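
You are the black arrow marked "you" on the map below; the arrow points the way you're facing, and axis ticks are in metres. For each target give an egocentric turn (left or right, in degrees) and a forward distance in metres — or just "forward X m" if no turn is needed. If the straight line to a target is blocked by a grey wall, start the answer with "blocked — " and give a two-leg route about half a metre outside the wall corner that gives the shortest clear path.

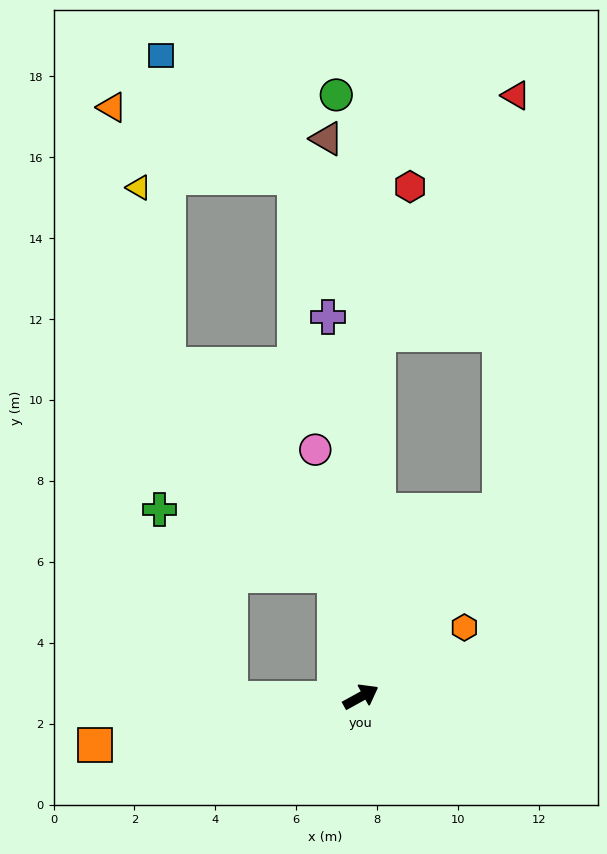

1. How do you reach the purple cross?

turn left 66°, forward 9.4 m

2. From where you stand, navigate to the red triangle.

blocked — turn left 58°, forward 8.9 m, then turn right 27°, forward 6.8 m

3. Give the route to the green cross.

blocked — turn left 73°, forward 3.1 m, then turn left 57°, forward 4.6 m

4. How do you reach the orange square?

turn left 161°, forward 6.7 m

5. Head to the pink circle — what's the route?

turn left 72°, forward 6.2 m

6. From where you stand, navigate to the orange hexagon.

turn left 5°, forward 3.1 m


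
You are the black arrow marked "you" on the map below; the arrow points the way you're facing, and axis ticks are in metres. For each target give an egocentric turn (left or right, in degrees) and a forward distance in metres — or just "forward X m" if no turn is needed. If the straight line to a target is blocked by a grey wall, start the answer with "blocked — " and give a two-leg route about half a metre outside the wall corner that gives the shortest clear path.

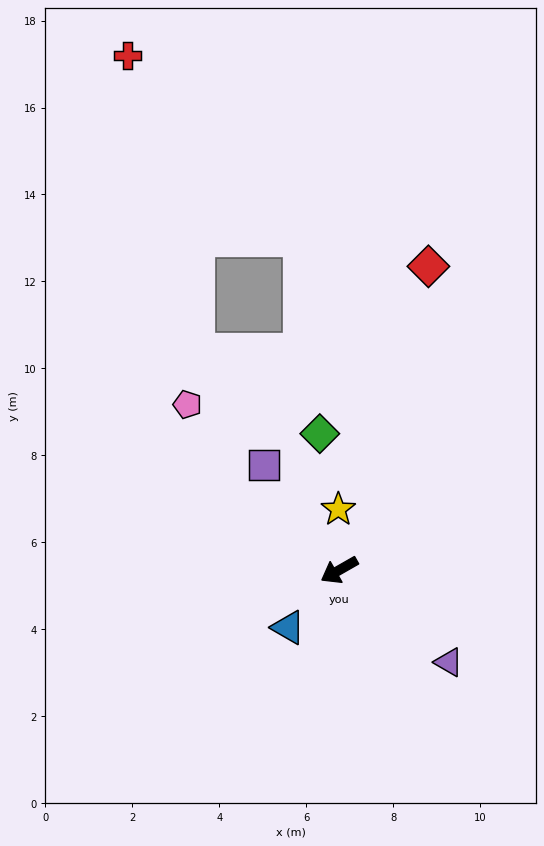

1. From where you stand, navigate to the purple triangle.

turn left 110°, forward 3.3 m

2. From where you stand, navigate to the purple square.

turn right 84°, forward 3.0 m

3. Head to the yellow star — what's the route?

turn right 119°, forward 1.4 m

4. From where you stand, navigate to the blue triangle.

turn left 19°, forward 1.8 m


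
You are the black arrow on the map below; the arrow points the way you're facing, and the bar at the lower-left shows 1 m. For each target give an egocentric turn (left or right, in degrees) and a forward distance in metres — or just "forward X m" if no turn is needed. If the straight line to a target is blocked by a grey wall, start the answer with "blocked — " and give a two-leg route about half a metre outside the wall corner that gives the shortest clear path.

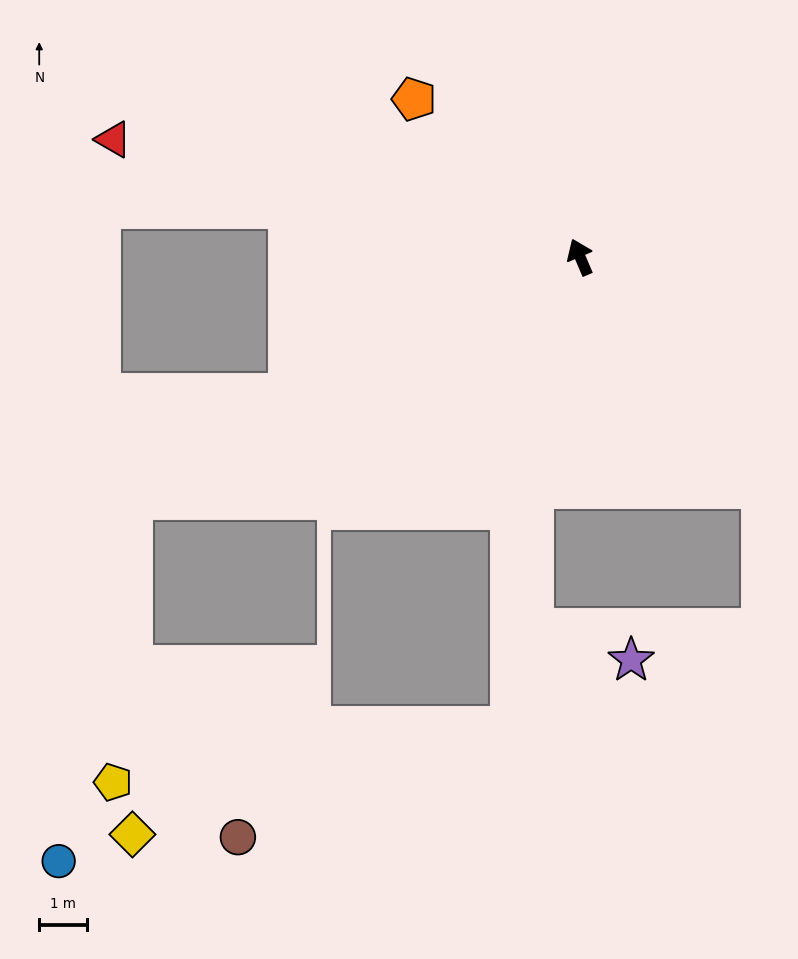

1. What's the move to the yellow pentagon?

blocked — turn left 95°, forward 10.8 m, then turn left 58°, forward 6.0 m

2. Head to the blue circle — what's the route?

blocked — turn left 95°, forward 10.8 m, then turn left 50°, forward 7.8 m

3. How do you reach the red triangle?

turn left 53°, forward 10.2 m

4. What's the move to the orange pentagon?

turn left 23°, forward 4.8 m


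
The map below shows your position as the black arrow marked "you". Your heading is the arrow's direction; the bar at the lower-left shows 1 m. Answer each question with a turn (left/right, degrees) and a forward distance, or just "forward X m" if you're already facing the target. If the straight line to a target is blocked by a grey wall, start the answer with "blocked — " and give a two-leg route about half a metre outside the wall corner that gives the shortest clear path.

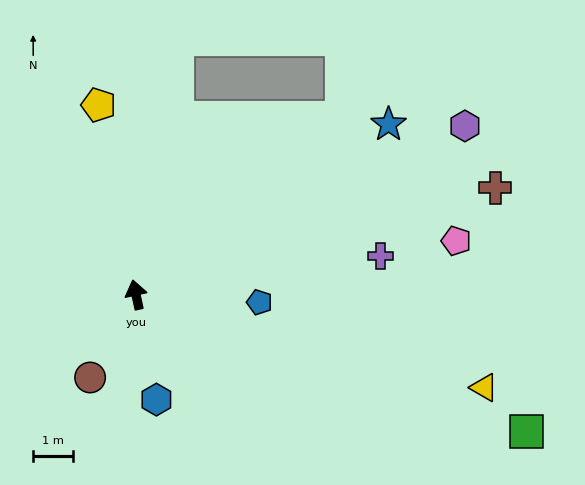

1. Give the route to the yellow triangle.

turn right 117°, forward 9.0 m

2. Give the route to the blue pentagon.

turn right 106°, forward 3.1 m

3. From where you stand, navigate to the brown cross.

turn right 86°, forward 9.3 m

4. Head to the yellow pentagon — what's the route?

forward 4.8 m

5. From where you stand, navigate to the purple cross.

turn right 93°, forward 6.2 m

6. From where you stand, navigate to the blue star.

turn right 68°, forward 7.6 m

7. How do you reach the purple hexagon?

turn right 75°, forward 9.2 m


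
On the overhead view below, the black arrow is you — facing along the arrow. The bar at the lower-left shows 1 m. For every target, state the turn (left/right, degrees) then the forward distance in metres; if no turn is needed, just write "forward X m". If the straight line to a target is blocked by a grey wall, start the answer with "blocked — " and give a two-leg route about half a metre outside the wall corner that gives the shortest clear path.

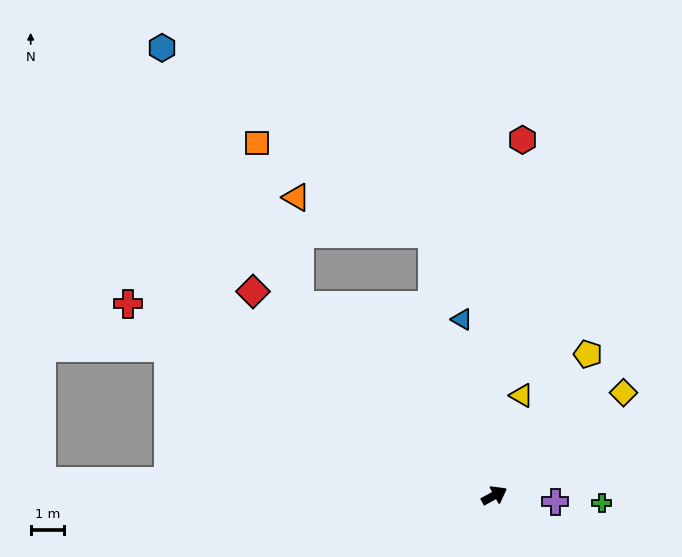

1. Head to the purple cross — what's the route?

turn right 35°, forward 1.8 m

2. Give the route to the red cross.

turn left 124°, forward 12.3 m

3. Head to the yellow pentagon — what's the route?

turn left 28°, forward 5.0 m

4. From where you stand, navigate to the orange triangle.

blocked — turn left 107°, forward 8.1 m, then turn right 44°, forward 3.2 m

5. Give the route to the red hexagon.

turn left 57°, forward 10.6 m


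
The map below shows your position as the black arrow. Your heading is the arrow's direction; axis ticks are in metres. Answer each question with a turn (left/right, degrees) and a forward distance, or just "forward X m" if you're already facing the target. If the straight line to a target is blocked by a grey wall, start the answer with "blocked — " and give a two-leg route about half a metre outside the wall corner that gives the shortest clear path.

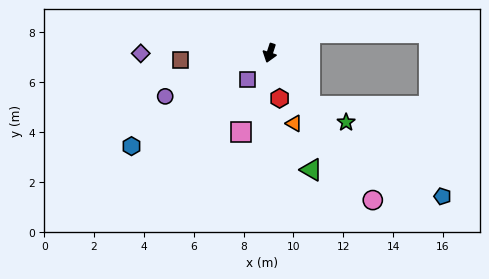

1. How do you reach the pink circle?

turn left 53°, forward 7.2 m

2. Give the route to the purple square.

turn right 21°, forward 1.4 m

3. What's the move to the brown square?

turn right 68°, forward 3.6 m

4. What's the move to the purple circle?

turn right 50°, forward 4.5 m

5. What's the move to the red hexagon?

turn left 30°, forward 1.9 m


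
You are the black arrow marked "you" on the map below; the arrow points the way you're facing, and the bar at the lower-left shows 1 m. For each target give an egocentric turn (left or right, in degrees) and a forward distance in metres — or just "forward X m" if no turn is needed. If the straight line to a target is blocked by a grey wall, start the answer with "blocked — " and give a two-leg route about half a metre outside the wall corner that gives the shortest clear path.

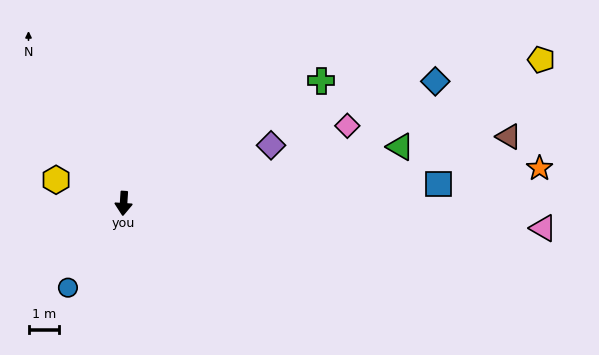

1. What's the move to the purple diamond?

turn left 115°, forward 5.2 m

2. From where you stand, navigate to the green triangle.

turn left 105°, forward 9.2 m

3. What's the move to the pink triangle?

turn left 90°, forward 13.7 m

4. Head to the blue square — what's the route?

turn left 97°, forward 10.3 m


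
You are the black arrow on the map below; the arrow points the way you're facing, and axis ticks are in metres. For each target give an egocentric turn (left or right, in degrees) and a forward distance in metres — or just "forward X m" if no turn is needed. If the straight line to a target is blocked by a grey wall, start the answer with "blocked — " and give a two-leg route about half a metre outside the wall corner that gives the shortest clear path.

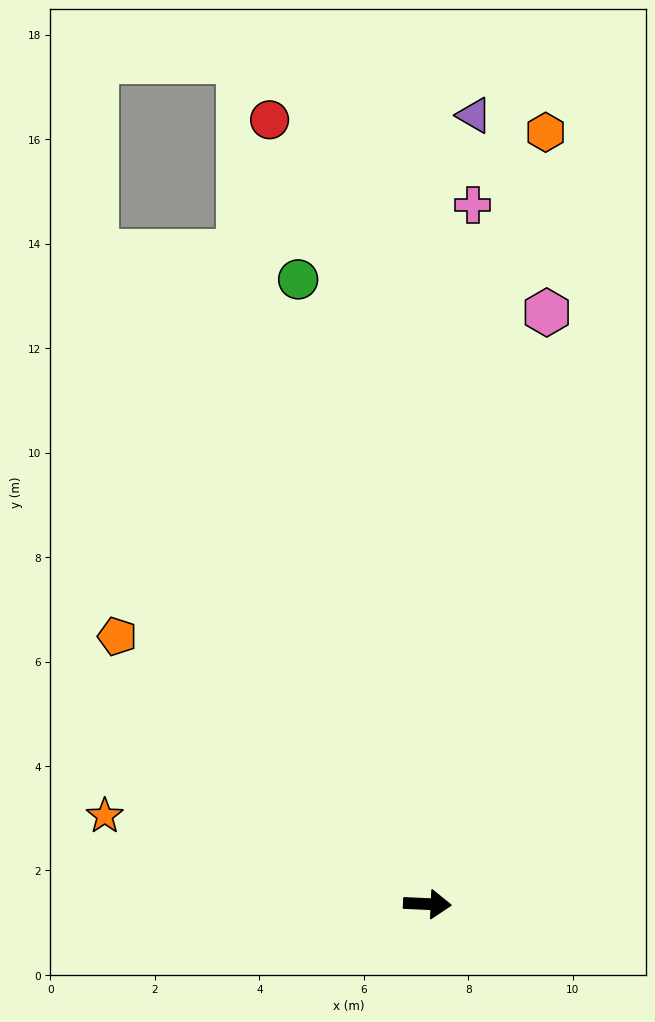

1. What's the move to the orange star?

turn left 167°, forward 6.4 m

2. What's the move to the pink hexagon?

turn left 81°, forward 11.6 m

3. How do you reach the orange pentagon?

turn left 142°, forward 7.8 m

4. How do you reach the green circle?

turn left 104°, forward 12.2 m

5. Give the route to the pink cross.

turn left 89°, forward 13.4 m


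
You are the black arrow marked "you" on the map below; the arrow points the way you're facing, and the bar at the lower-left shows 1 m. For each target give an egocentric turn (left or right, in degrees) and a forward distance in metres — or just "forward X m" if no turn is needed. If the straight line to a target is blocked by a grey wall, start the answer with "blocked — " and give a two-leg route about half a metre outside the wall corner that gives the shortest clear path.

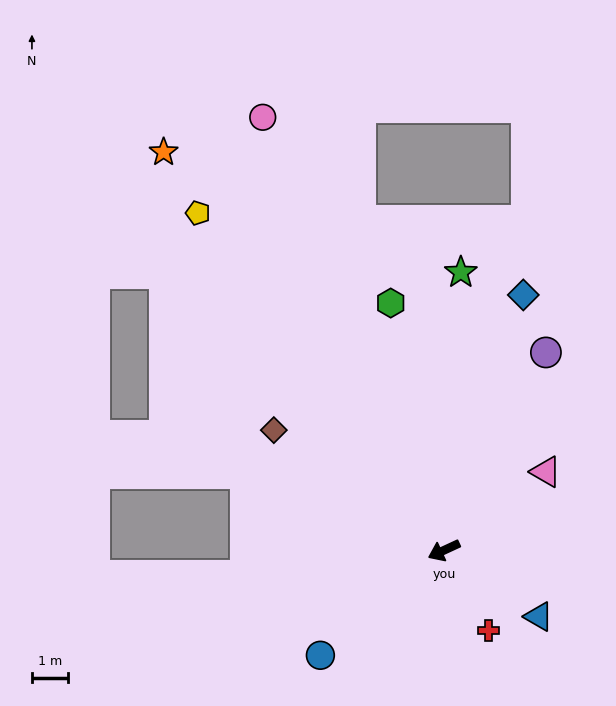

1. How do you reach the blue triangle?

turn left 120°, forward 3.2 m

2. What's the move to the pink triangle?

turn right 167°, forward 3.5 m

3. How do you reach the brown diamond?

turn right 60°, forward 5.7 m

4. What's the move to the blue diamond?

turn right 132°, forward 7.3 m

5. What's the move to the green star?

turn right 118°, forward 7.6 m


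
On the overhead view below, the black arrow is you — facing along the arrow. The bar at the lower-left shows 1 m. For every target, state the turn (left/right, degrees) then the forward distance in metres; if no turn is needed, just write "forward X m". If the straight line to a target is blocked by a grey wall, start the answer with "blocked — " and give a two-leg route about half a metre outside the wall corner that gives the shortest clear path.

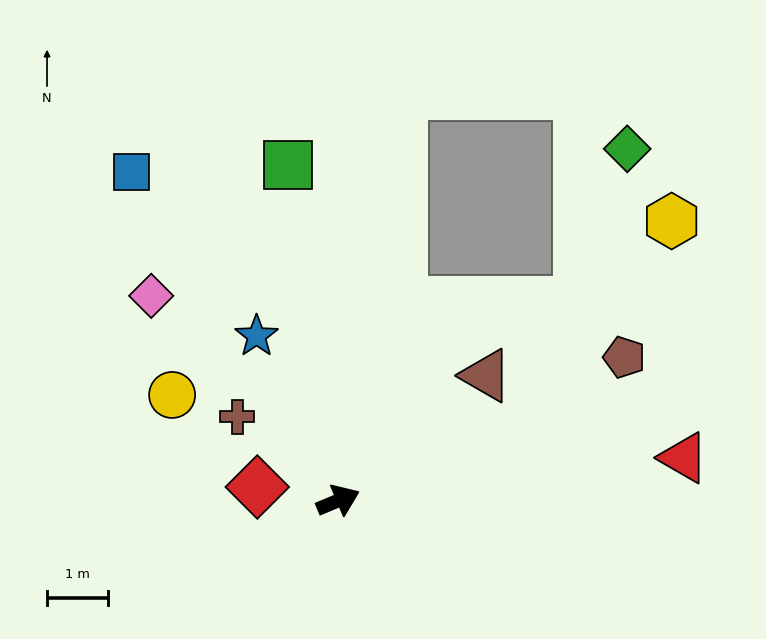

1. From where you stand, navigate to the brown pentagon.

turn left 4°, forward 5.2 m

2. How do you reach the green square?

turn left 76°, forward 5.5 m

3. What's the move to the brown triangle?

turn left 17°, forward 3.2 m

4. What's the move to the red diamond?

turn left 148°, forward 1.3 m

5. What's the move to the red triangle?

turn right 16°, forward 5.7 m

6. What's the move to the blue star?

turn left 94°, forward 3.0 m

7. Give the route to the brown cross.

turn left 117°, forward 2.1 m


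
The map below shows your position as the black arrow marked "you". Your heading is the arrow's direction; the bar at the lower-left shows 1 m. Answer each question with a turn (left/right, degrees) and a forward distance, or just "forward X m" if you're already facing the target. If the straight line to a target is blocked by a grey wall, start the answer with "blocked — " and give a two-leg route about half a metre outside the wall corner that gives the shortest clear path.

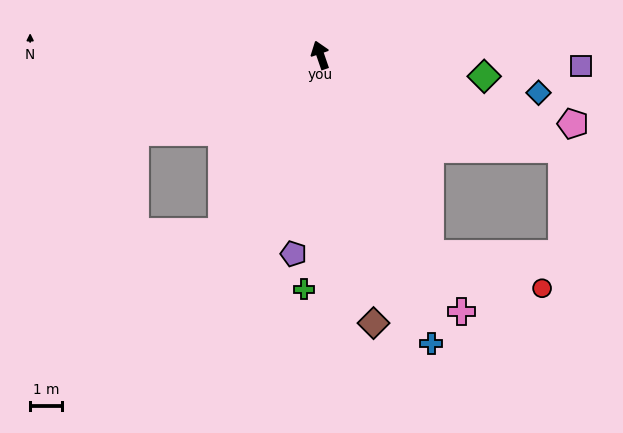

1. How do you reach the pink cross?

turn right 170°, forward 9.1 m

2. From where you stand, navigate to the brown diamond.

turn left 172°, forward 8.5 m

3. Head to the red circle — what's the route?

blocked — turn right 170°, forward 7.1 m, then turn left 43°, forward 3.6 m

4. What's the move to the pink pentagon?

turn right 124°, forward 8.2 m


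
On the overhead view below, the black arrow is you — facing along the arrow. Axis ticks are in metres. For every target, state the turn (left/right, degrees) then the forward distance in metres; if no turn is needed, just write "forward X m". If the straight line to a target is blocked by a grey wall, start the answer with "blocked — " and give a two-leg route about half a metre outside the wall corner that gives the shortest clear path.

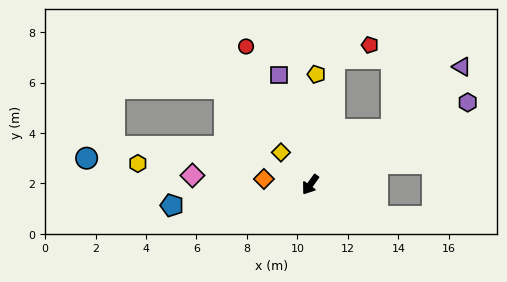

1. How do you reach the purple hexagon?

turn left 153°, forward 7.0 m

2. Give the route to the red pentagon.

blocked — turn right 156°, forward 5.1 m, then turn right 57°, forward 1.5 m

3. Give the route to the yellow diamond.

turn right 102°, forward 1.7 m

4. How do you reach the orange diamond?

turn right 61°, forward 1.9 m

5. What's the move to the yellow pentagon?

turn right 148°, forward 4.4 m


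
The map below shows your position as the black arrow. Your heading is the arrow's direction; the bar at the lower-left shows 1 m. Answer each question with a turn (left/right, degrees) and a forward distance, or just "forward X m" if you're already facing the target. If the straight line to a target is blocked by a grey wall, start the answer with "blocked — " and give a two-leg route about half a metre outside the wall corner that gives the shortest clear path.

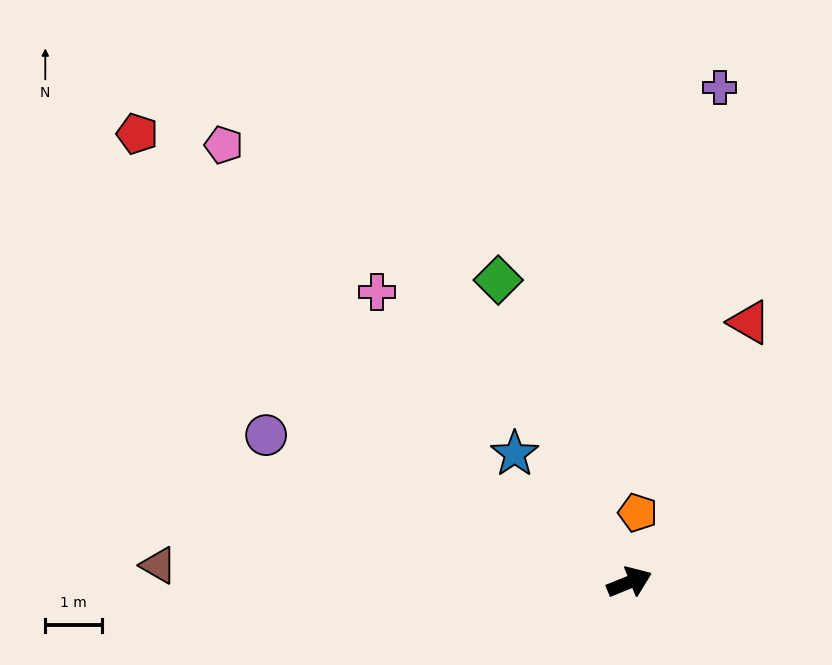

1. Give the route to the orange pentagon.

turn left 61°, forward 1.2 m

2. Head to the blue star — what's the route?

turn left 110°, forward 3.0 m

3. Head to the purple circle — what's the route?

turn left 136°, forward 6.9 m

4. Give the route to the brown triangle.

turn left 156°, forward 8.3 m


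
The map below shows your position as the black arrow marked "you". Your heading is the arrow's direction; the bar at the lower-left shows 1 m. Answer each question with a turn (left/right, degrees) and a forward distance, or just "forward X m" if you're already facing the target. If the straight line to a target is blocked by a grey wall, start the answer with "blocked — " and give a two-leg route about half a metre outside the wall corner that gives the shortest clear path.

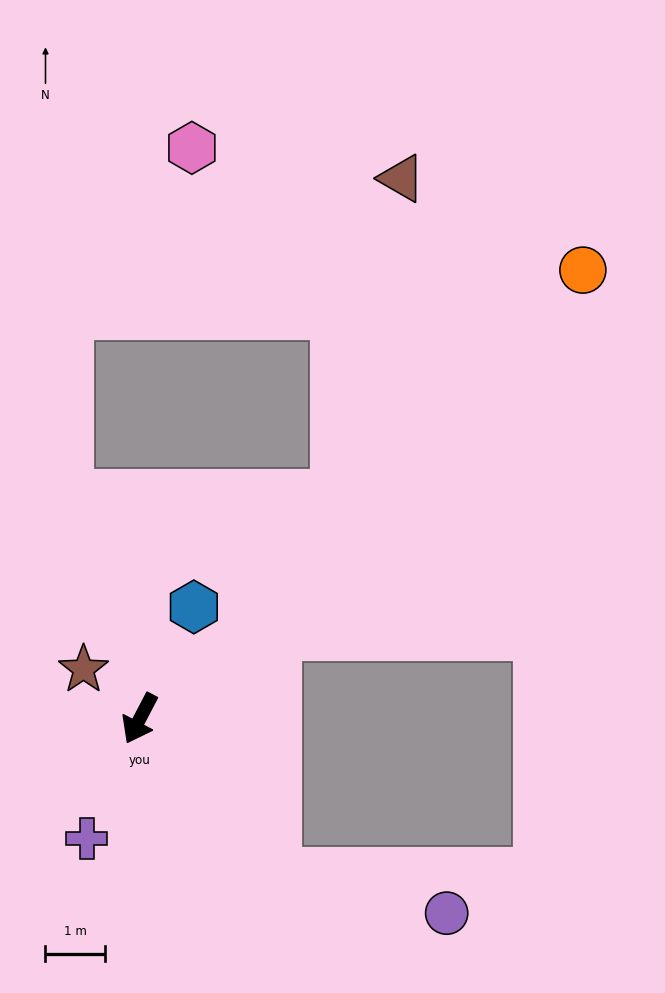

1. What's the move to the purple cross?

turn left 4°, forward 2.2 m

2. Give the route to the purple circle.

blocked — turn left 69°, forward 3.4 m, then turn left 35°, forward 2.9 m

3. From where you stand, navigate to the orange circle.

turn left 163°, forward 10.5 m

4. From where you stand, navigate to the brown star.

turn right 104°, forward 1.2 m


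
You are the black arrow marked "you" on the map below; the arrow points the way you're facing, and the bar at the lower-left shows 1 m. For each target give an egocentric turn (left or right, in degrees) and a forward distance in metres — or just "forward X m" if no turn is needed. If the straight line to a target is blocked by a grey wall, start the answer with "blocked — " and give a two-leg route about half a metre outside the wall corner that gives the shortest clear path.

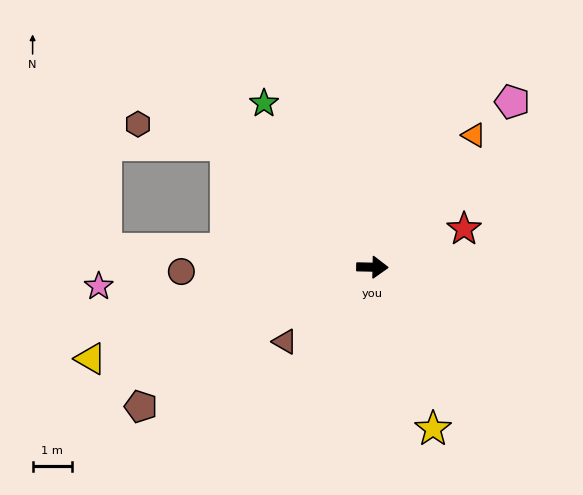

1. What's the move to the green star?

turn left 125°, forward 5.0 m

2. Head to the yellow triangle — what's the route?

turn right 161°, forward 7.6 m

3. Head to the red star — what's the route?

turn left 24°, forward 2.5 m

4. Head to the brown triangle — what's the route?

turn right 138°, forward 2.9 m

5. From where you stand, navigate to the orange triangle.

turn left 54°, forward 4.2 m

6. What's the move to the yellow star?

turn right 68°, forward 4.4 m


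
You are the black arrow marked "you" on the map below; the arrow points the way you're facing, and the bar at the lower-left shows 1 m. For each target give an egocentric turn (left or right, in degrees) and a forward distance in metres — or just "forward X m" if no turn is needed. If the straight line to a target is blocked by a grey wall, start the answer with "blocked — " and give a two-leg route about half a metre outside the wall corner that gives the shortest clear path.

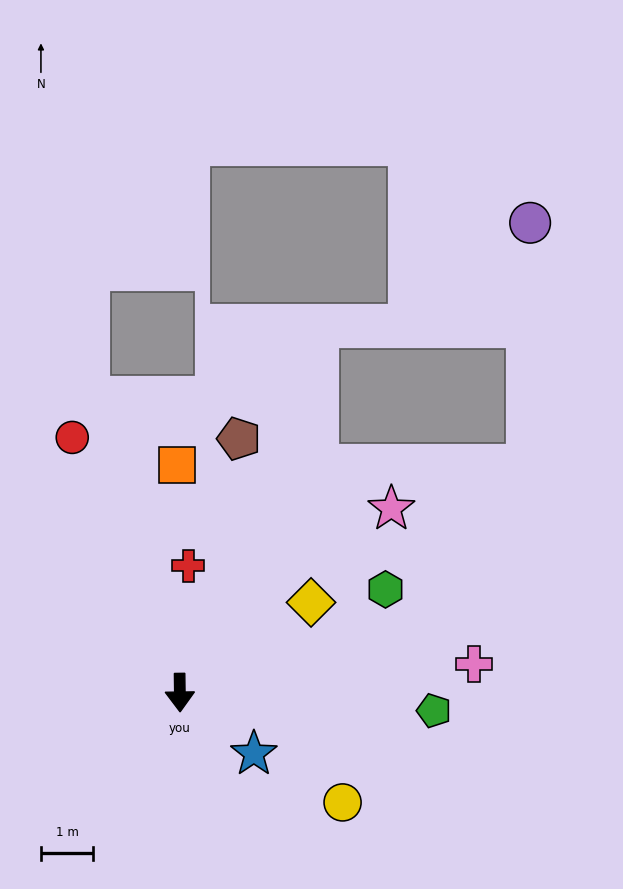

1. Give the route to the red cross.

turn left 176°, forward 2.4 m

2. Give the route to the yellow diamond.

turn left 124°, forward 3.0 m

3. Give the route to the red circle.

turn right 158°, forward 5.3 m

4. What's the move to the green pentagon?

turn left 85°, forward 4.9 m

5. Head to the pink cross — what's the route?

turn left 95°, forward 5.7 m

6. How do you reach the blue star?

turn left 50°, forward 1.8 m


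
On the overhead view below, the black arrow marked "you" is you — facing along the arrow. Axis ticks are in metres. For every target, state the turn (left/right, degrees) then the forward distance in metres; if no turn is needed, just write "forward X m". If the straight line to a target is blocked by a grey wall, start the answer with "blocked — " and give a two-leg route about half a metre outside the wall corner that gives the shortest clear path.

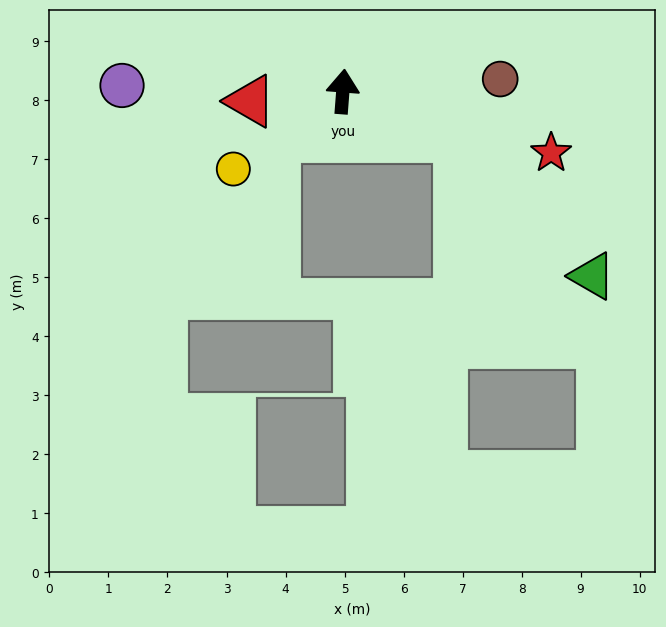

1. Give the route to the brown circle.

turn right 81°, forward 2.7 m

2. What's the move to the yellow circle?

turn left 130°, forward 2.3 m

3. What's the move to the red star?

turn right 102°, forward 3.7 m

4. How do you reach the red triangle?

turn left 100°, forward 1.6 m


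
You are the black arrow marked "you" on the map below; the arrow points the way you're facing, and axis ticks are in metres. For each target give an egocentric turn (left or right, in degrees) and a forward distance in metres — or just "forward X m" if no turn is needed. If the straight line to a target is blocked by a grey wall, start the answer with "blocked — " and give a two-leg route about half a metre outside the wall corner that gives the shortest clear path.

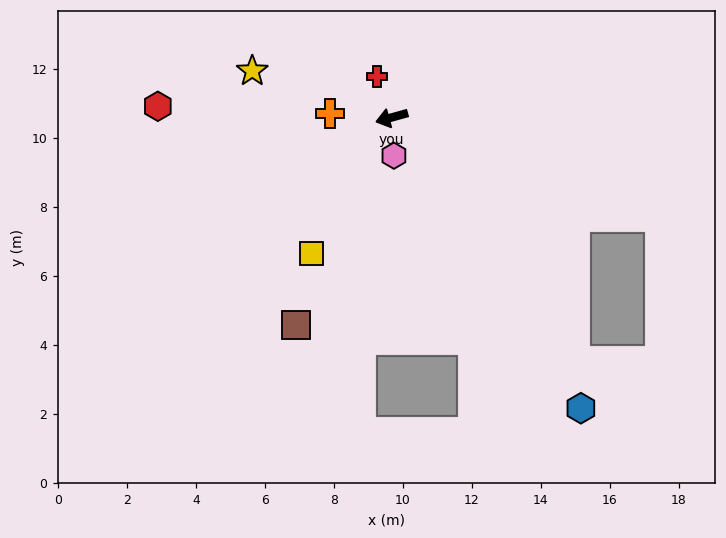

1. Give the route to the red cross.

turn right 86°, forward 1.2 m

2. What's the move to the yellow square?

turn left 44°, forward 4.6 m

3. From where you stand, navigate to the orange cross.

turn right 19°, forward 1.8 m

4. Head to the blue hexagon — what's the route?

turn left 108°, forward 10.1 m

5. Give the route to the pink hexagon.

turn left 78°, forward 1.1 m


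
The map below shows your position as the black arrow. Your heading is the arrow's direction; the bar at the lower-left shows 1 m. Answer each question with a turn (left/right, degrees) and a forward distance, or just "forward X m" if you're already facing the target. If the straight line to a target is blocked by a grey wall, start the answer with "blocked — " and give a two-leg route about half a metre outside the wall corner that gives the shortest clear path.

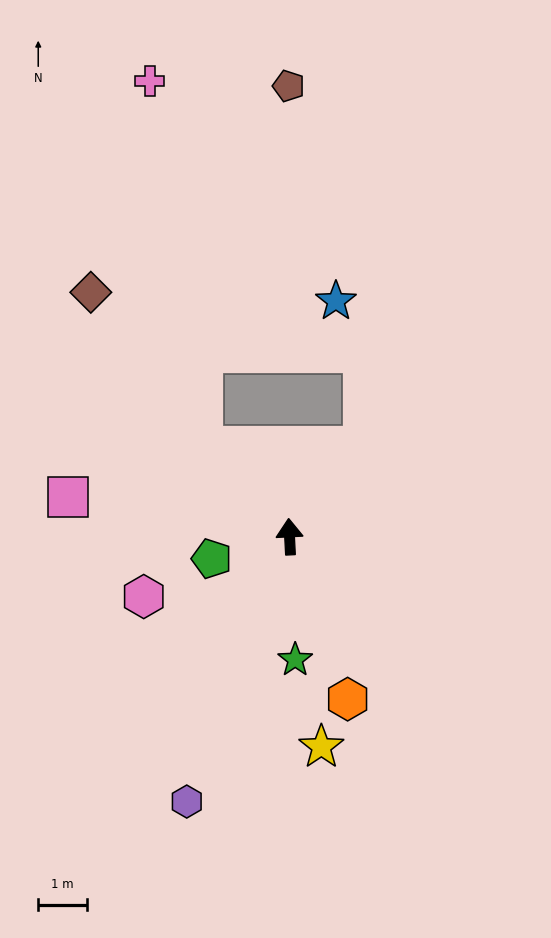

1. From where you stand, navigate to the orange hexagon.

turn right 163°, forward 3.6 m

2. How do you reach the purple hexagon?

turn left 156°, forward 5.9 m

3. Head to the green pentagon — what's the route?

turn left 103°, forward 1.7 m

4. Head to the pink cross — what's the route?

blocked — turn left 41°, forward 2.6 m, then turn right 36°, forward 7.7 m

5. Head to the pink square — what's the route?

turn left 77°, forward 4.7 m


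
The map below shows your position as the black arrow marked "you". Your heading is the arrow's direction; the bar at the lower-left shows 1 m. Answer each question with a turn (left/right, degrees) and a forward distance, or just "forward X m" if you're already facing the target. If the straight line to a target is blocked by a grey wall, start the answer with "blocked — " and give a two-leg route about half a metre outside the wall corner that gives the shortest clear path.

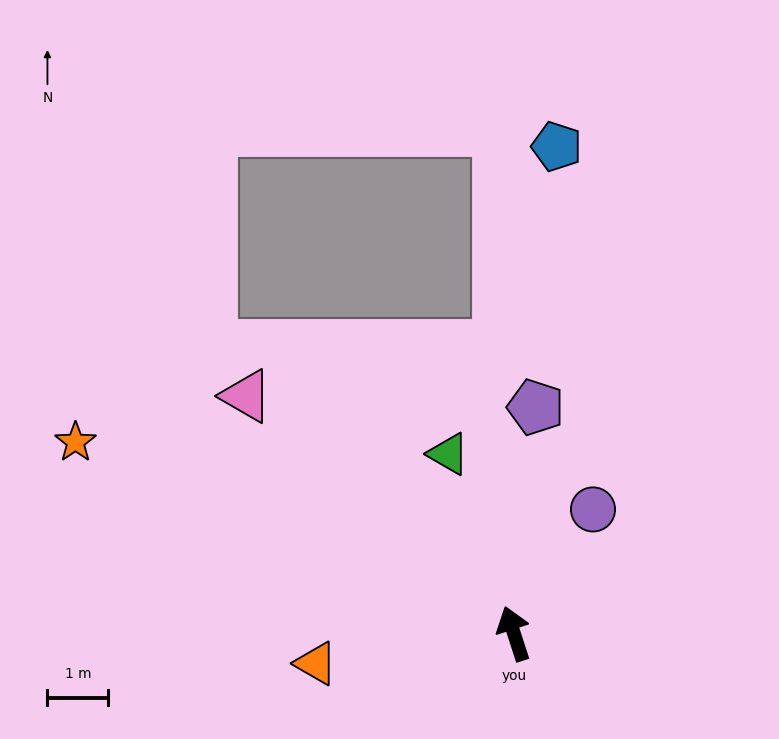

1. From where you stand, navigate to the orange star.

turn left 48°, forward 7.9 m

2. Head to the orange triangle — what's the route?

turn left 81°, forward 3.3 m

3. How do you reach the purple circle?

turn right 50°, forward 2.4 m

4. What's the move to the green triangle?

turn left 2°, forward 3.1 m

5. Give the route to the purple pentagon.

turn right 23°, forward 3.7 m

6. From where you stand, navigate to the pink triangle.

turn left 30°, forward 5.9 m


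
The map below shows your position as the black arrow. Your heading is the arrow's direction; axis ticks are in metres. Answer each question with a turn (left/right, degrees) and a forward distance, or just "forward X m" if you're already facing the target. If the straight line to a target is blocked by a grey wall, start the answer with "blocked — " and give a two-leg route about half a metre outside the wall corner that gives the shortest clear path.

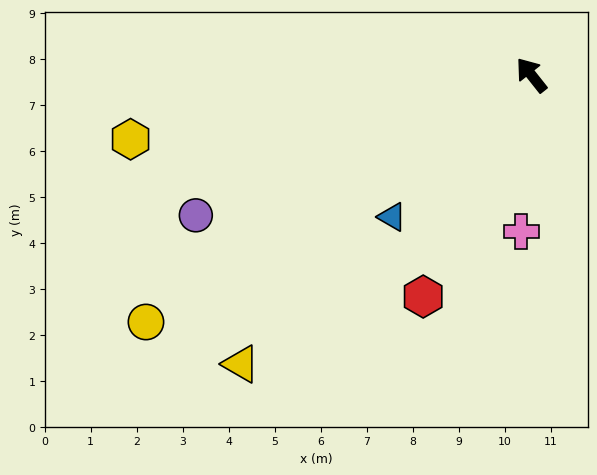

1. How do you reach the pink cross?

turn left 138°, forward 3.4 m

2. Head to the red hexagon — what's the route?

turn left 116°, forward 5.4 m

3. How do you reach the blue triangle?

turn left 97°, forward 4.3 m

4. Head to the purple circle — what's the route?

turn left 74°, forward 7.9 m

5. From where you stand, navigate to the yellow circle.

turn left 84°, forward 9.9 m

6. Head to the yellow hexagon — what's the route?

turn left 61°, forward 8.8 m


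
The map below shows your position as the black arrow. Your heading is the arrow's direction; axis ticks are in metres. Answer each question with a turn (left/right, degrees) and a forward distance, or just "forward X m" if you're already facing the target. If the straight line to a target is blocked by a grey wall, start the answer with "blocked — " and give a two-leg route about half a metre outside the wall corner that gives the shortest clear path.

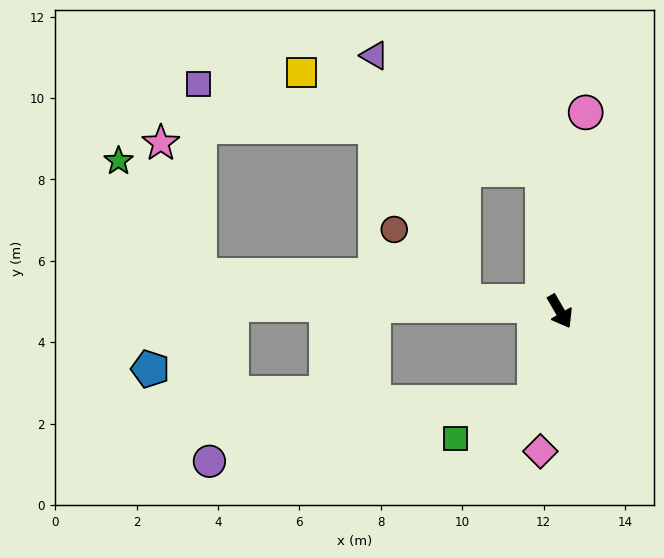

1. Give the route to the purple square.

blocked — turn left 157°, forward 3.5 m, then turn left 69°, forward 8.7 m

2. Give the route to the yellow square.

blocked — turn left 157°, forward 3.5 m, then turn left 61°, forward 6.4 m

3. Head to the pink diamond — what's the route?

turn right 38°, forward 3.5 m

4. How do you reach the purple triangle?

blocked — turn left 157°, forward 3.5 m, then turn left 48°, forward 5.0 m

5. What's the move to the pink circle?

turn left 142°, forward 4.9 m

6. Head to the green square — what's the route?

blocked — turn right 46°, forward 2.3 m, then turn right 50°, forward 2.1 m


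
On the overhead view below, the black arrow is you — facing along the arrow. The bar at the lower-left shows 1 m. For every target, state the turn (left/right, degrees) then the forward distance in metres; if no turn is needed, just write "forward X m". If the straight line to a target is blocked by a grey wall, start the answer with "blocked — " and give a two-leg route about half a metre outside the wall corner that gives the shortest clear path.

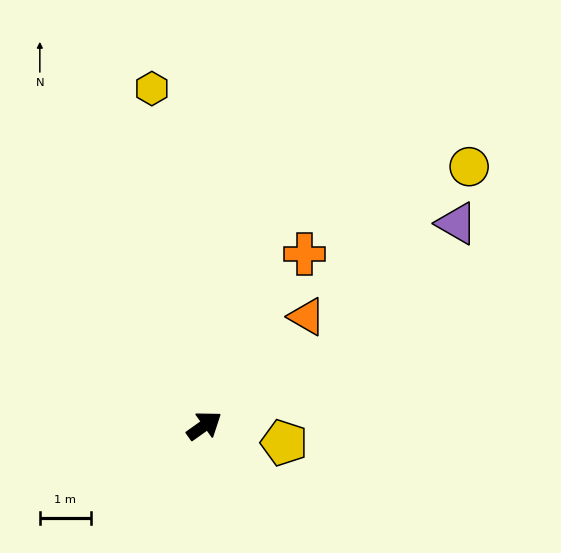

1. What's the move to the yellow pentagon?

turn right 48°, forward 1.6 m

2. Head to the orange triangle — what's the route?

turn left 11°, forward 2.9 m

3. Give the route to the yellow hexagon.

turn left 63°, forward 6.7 m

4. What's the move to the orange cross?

turn left 24°, forward 3.9 m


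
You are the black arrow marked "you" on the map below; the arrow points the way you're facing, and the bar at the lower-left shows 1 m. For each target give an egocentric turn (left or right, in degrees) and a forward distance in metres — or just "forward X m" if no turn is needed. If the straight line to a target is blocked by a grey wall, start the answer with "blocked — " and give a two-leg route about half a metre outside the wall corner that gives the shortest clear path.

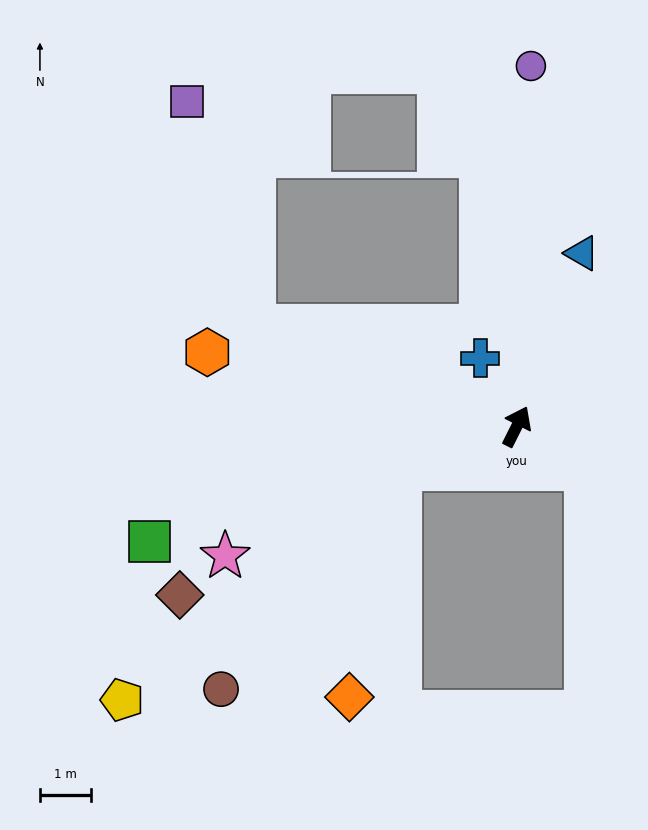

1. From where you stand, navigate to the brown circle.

blocked — turn left 137°, forward 2.5 m, then turn left 30°, forward 5.6 m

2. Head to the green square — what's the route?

turn left 134°, forward 7.6 m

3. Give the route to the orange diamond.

blocked — turn left 137°, forward 2.5 m, then turn left 57°, forward 4.6 m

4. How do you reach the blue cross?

turn left 55°, forward 1.5 m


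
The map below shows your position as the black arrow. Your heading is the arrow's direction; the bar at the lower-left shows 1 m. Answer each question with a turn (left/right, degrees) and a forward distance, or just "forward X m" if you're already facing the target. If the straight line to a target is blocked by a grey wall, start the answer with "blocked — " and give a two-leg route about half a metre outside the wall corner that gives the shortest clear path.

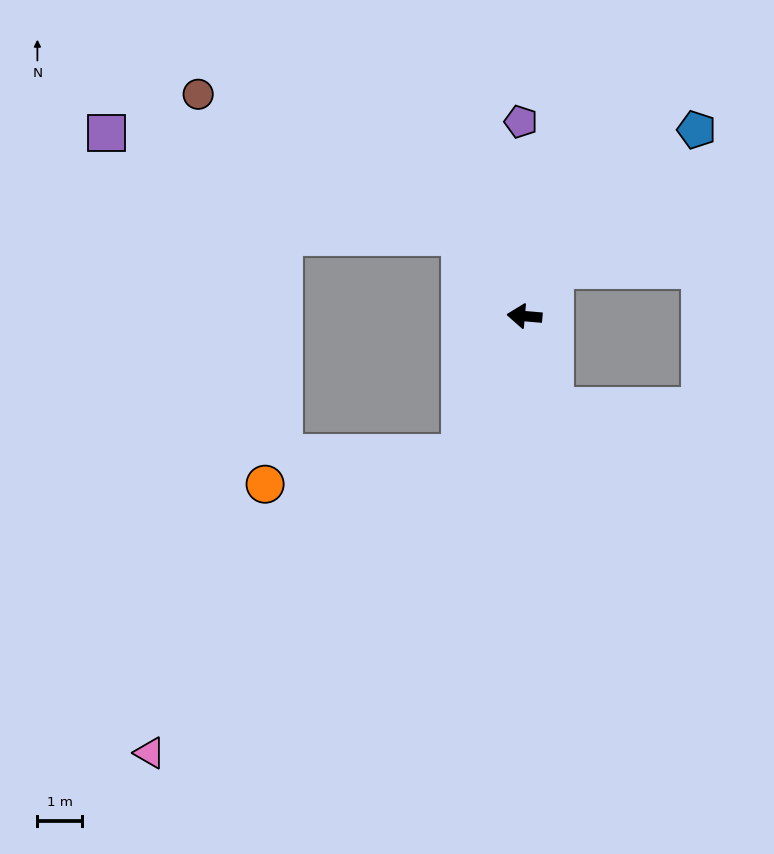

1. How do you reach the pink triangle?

blocked — turn left 70°, forward 3.4 m, then turn right 21°, forward 9.7 m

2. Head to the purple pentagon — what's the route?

turn right 84°, forward 4.4 m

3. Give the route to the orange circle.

blocked — turn left 70°, forward 3.4 m, then turn right 56°, forward 4.4 m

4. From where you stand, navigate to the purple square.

blocked — turn right 46°, forward 2.3 m, then turn left 35°, forward 8.3 m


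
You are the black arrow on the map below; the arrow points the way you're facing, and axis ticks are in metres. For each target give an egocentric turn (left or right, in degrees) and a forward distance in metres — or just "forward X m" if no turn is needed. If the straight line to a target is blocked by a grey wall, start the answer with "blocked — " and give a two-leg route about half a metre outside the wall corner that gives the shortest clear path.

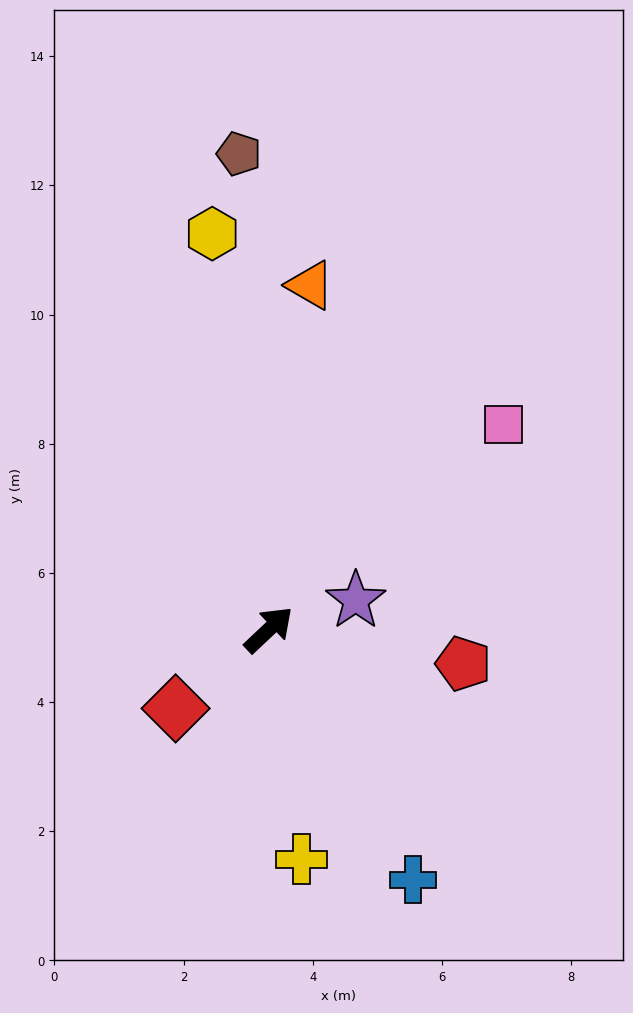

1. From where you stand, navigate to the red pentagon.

turn right 53°, forward 3.1 m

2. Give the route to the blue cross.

turn right 103°, forward 4.5 m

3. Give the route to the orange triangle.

turn left 40°, forward 5.4 m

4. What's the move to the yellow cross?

turn right 125°, forward 3.6 m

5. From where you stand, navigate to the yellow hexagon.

turn left 55°, forward 6.2 m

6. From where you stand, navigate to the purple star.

turn right 25°, forward 1.4 m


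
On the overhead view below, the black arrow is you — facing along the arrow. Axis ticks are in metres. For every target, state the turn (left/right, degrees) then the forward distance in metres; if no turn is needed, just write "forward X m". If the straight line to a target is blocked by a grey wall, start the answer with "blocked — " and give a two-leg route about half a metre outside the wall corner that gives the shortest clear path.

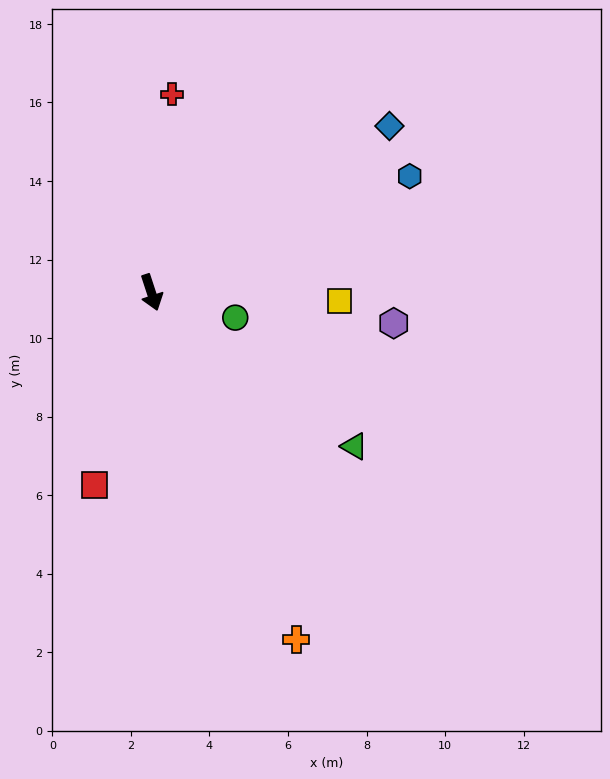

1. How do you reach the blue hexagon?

turn left 96°, forward 7.2 m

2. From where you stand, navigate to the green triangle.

turn left 35°, forward 6.5 m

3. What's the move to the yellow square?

turn left 69°, forward 4.8 m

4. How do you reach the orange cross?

turn left 5°, forward 9.6 m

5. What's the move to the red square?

turn right 35°, forward 5.1 m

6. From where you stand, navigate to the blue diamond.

turn left 107°, forward 7.4 m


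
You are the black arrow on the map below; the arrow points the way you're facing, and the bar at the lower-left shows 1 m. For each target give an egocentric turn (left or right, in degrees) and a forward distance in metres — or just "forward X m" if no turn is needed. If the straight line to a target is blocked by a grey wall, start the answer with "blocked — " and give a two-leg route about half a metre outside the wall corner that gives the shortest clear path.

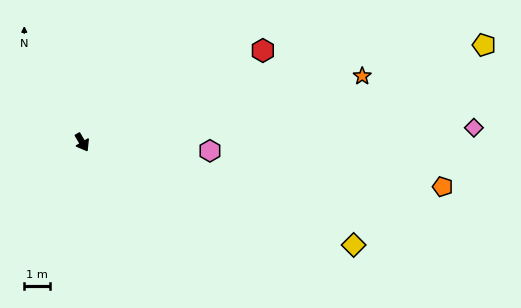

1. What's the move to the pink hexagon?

turn left 56°, forward 5.1 m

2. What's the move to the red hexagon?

turn left 86°, forward 8.0 m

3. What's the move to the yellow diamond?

turn left 39°, forward 11.5 m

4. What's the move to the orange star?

turn left 73°, forward 11.4 m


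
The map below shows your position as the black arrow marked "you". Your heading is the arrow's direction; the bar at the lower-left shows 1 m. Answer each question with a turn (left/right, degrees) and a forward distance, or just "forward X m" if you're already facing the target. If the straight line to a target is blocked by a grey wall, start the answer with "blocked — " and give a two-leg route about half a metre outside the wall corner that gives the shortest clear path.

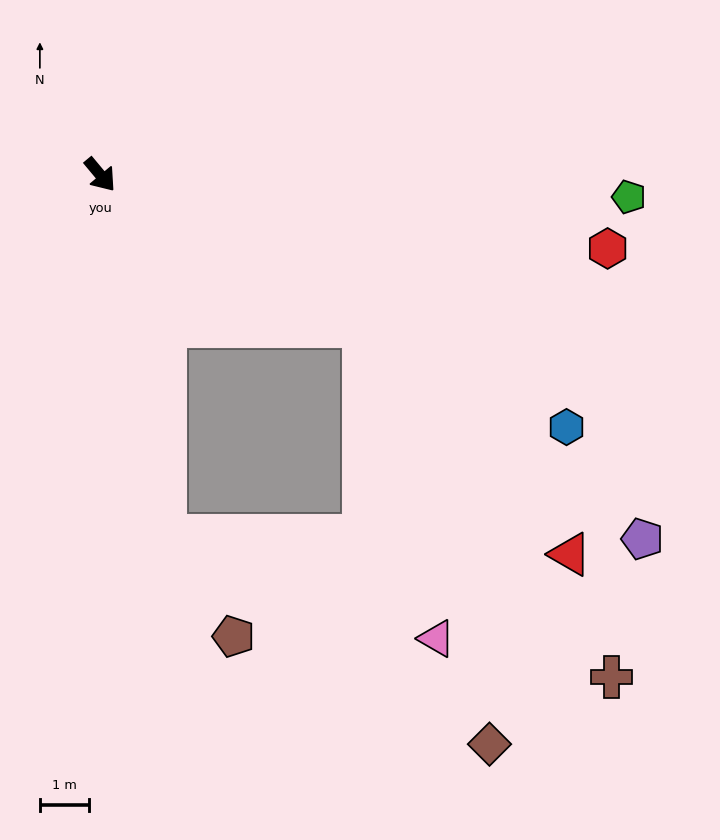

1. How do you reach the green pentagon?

turn left 48°, forward 10.8 m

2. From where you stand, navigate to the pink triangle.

blocked — turn left 20°, forward 6.2 m, then turn right 47°, forward 6.5 m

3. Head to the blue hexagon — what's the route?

turn left 22°, forward 10.8 m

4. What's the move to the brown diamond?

blocked — turn right 29°, forward 7.4 m, then turn left 46°, forward 7.8 m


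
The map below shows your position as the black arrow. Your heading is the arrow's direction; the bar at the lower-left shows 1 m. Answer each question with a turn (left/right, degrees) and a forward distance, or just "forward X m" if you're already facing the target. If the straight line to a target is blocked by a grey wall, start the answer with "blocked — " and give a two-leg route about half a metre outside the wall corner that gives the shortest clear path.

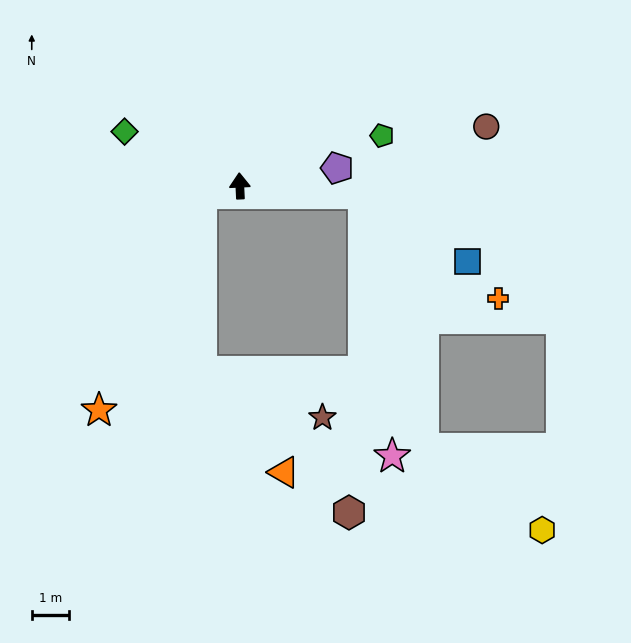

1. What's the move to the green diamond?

turn left 62°, forward 3.5 m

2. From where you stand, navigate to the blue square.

blocked — turn right 96°, forward 3.4 m, then turn right 30°, forward 3.4 m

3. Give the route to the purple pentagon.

turn right 82°, forward 2.7 m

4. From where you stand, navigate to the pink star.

blocked — turn right 96°, forward 3.4 m, then turn right 80°, forward 7.2 m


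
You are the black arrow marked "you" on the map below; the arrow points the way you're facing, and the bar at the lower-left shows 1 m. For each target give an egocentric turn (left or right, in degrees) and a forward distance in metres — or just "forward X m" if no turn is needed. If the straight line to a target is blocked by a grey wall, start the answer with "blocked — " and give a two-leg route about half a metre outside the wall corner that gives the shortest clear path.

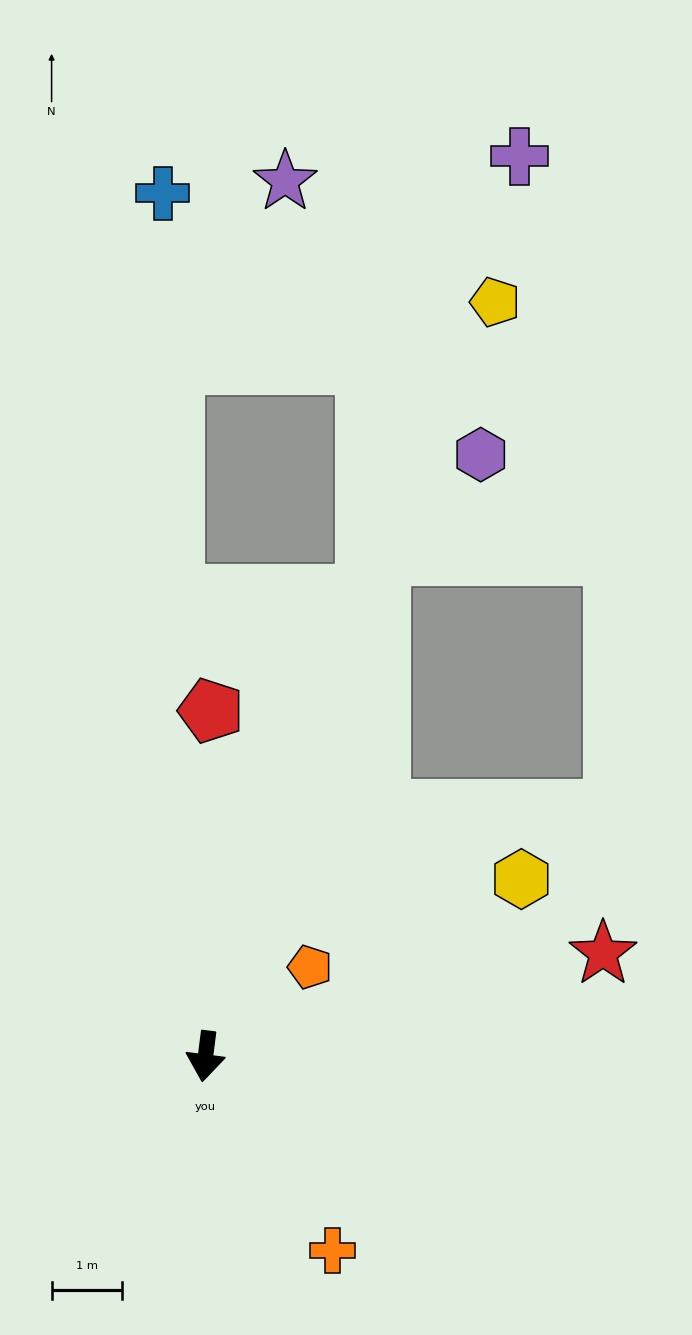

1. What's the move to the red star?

turn left 112°, forward 5.8 m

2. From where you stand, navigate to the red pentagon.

turn right 174°, forward 4.9 m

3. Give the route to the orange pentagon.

turn left 138°, forward 1.9 m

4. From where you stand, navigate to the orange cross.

turn left 40°, forward 3.3 m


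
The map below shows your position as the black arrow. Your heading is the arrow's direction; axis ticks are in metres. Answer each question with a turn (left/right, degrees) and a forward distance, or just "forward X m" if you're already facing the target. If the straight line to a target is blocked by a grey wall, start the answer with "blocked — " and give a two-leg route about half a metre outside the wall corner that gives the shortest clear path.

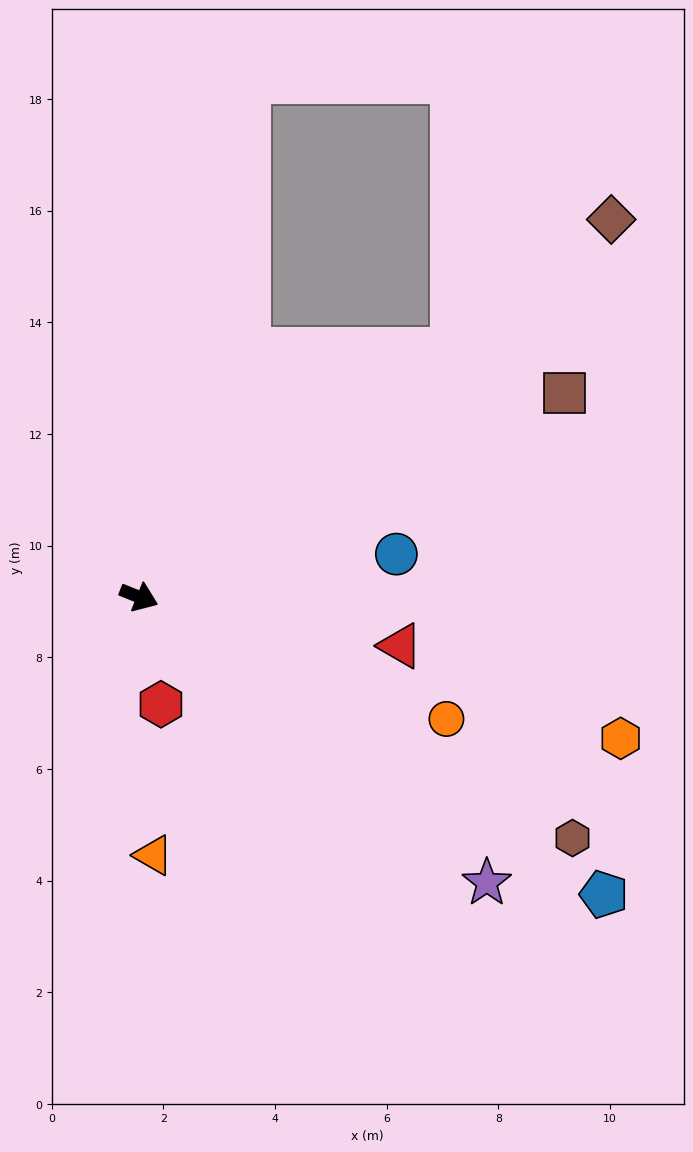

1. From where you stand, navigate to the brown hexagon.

turn right 7°, forward 8.9 m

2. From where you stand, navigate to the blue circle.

turn left 31°, forward 4.7 m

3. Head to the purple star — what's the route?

turn right 17°, forward 8.1 m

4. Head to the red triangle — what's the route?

turn left 11°, forward 4.8 m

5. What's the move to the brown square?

turn left 48°, forward 8.5 m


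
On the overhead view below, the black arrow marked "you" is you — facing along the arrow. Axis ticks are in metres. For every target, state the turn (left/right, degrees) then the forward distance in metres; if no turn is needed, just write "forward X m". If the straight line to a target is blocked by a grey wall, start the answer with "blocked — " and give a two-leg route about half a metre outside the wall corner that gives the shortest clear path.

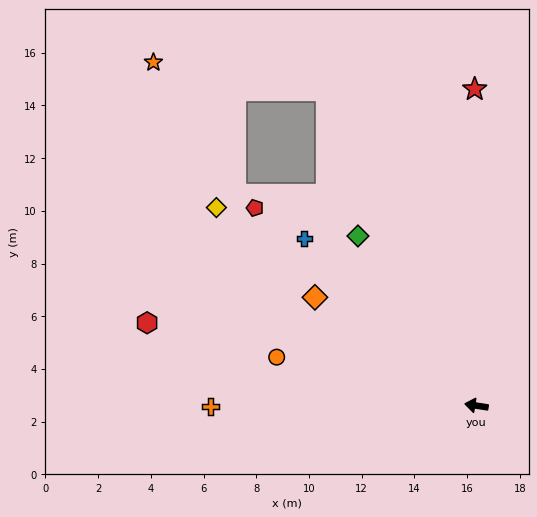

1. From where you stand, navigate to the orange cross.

turn left 9°, forward 10.1 m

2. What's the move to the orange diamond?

turn right 25°, forward 7.4 m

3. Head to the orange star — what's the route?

blocked — turn right 56°, forward 13.2 m, then turn left 56°, forward 6.7 m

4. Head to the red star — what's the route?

turn right 81°, forward 12.0 m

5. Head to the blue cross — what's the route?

turn right 35°, forward 9.1 m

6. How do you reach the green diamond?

turn right 46°, forward 7.9 m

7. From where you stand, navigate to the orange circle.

turn right 5°, forward 7.8 m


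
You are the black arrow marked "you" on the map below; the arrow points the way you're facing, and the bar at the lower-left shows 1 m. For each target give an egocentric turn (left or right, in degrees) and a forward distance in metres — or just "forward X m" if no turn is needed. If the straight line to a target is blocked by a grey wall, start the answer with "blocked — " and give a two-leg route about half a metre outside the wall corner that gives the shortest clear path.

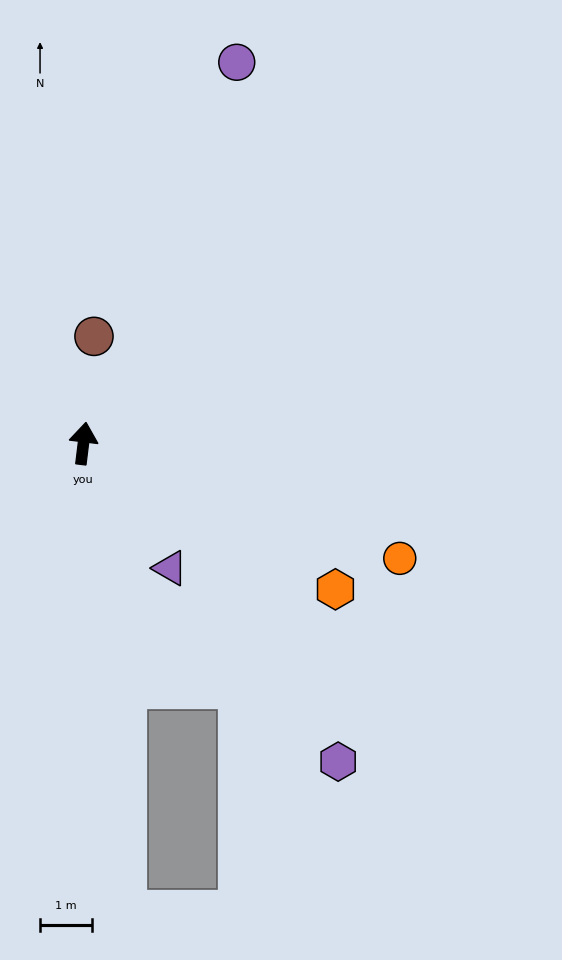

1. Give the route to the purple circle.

turn right 15°, forward 8.0 m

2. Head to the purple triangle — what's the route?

turn right 138°, forward 2.9 m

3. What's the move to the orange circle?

turn right 103°, forward 6.5 m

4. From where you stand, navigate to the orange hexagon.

turn right 113°, forward 5.6 m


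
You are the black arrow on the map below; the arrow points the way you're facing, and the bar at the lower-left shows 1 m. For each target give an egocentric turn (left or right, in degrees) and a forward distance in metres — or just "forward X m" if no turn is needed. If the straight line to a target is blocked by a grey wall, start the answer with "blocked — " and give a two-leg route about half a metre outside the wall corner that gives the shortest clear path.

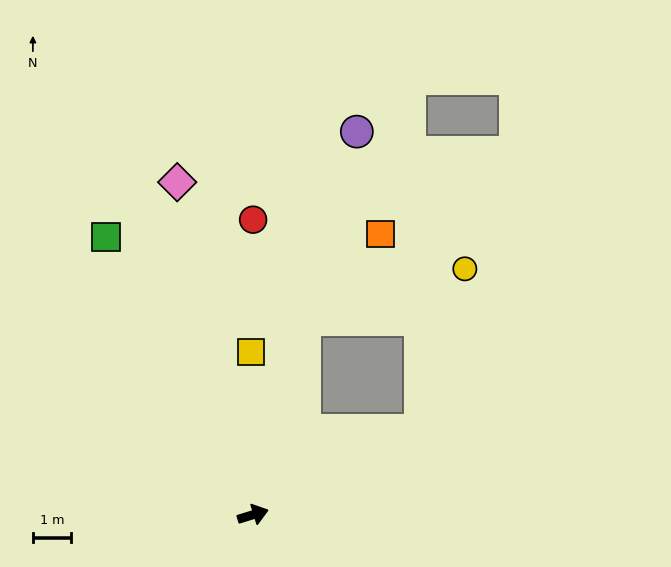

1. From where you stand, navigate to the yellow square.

turn left 74°, forward 4.3 m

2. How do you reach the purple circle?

turn left 58°, forward 10.5 m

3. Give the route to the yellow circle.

blocked — turn left 10°, forward 4.9 m, then turn left 47°, forward 4.4 m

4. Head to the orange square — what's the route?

blocked — turn left 58°, forward 5.3 m, then turn right 26°, forward 3.0 m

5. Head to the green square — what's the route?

turn left 101°, forward 8.3 m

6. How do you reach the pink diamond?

turn left 86°, forward 9.0 m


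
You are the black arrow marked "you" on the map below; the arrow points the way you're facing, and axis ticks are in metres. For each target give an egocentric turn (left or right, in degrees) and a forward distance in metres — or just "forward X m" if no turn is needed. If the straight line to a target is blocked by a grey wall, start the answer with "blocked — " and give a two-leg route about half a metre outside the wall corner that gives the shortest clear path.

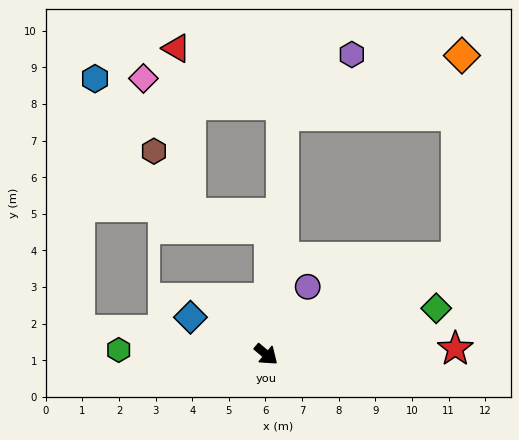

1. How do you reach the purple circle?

turn left 99°, forward 2.2 m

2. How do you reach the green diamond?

turn left 55°, forward 4.8 m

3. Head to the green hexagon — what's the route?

turn right 142°, forward 4.0 m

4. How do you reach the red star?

turn left 42°, forward 5.2 m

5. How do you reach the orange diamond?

blocked — turn left 67°, forward 5.8 m, then turn left 62°, forward 5.5 m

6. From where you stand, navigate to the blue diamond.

turn right 166°, forward 2.3 m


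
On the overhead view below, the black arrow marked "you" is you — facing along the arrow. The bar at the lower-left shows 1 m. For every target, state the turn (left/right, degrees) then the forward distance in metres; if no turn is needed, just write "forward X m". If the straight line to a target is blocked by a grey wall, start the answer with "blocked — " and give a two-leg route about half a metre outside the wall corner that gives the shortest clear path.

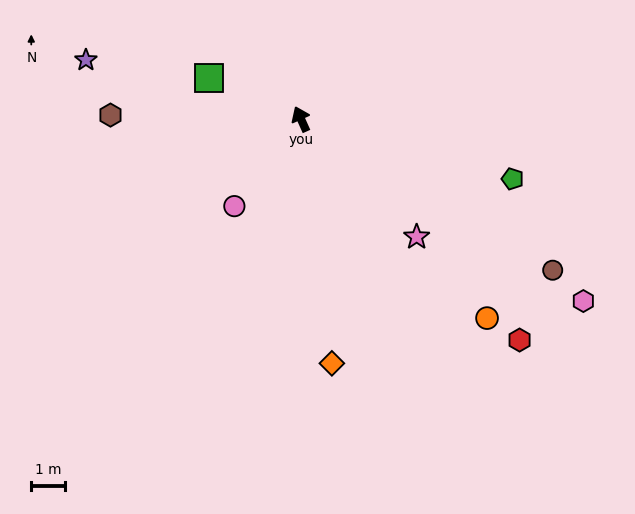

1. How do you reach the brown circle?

turn right 145°, forward 8.7 m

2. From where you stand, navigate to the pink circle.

turn left 119°, forward 3.2 m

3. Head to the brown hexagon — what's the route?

turn left 65°, forward 5.6 m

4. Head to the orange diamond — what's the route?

turn left 163°, forward 7.3 m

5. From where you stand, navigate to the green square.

turn left 42°, forward 3.0 m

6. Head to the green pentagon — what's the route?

turn right 130°, forward 6.5 m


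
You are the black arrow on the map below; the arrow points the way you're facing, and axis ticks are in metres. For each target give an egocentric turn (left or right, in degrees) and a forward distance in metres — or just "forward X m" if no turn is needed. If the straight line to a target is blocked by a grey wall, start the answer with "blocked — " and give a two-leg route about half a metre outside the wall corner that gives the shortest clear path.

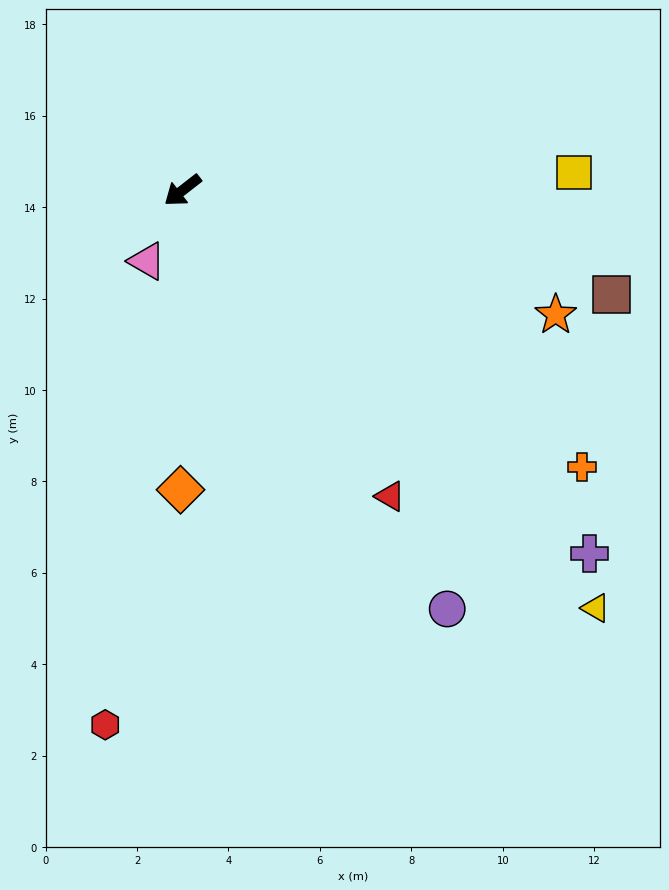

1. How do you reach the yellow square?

turn left 145°, forward 8.6 m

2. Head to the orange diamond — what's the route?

turn left 52°, forward 6.6 m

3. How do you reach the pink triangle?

turn left 25°, forward 1.7 m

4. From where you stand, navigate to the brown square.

turn left 128°, forward 9.7 m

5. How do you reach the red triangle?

turn left 86°, forward 8.1 m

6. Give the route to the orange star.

turn left 124°, forward 8.6 m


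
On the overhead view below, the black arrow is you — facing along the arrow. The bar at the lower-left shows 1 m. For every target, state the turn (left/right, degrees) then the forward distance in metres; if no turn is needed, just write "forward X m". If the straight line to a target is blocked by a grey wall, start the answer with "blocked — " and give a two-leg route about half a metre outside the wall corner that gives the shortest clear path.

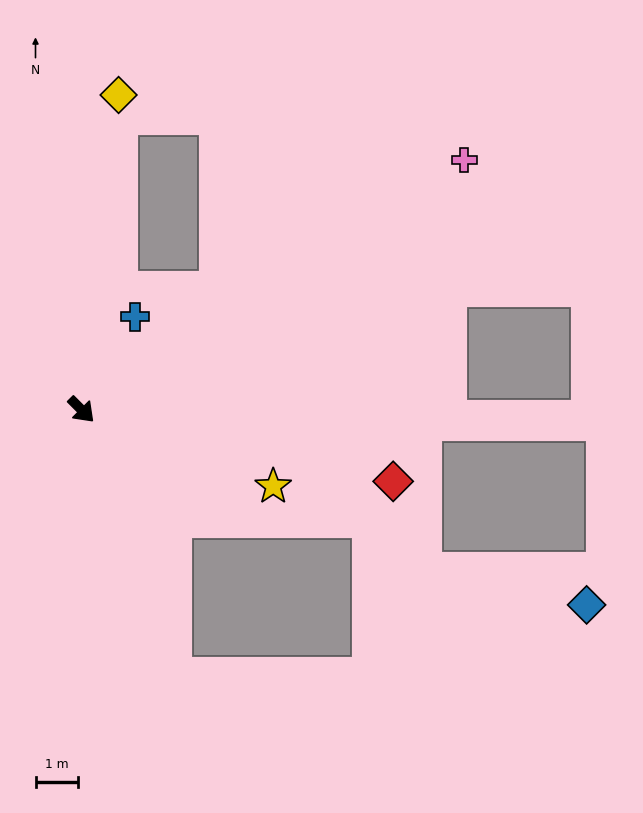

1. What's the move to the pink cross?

turn left 78°, forward 10.7 m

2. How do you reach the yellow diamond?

turn left 128°, forward 7.4 m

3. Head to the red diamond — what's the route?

turn left 32°, forward 7.5 m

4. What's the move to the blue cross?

turn left 105°, forward 2.5 m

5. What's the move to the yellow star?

turn left 23°, forward 4.8 m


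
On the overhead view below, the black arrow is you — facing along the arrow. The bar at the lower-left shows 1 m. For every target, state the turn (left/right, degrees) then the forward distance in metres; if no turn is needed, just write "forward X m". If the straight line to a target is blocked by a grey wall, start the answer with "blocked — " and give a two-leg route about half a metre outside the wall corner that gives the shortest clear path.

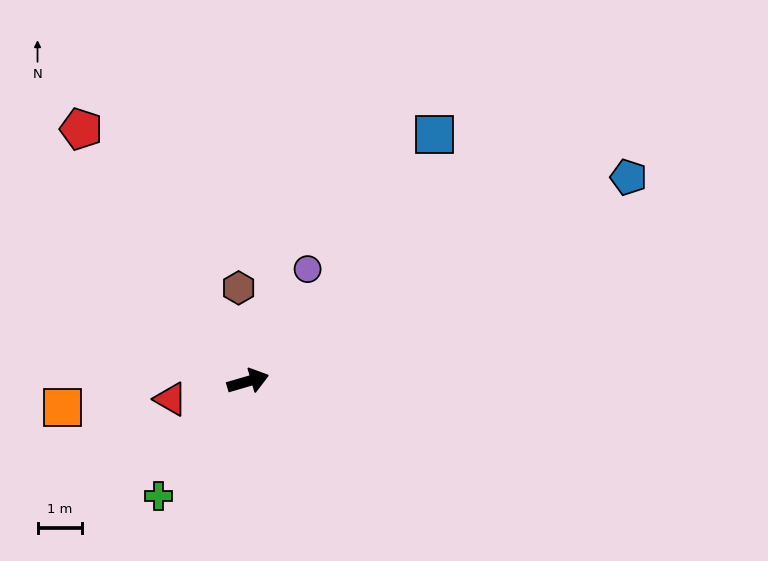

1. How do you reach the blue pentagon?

turn left 12°, forward 9.6 m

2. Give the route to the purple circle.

turn left 46°, forward 2.8 m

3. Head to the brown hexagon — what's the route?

turn left 79°, forward 2.1 m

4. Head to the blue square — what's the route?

turn left 37°, forward 6.9 m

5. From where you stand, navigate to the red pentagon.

turn left 107°, forward 6.7 m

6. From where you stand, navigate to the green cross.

turn right 144°, forward 3.2 m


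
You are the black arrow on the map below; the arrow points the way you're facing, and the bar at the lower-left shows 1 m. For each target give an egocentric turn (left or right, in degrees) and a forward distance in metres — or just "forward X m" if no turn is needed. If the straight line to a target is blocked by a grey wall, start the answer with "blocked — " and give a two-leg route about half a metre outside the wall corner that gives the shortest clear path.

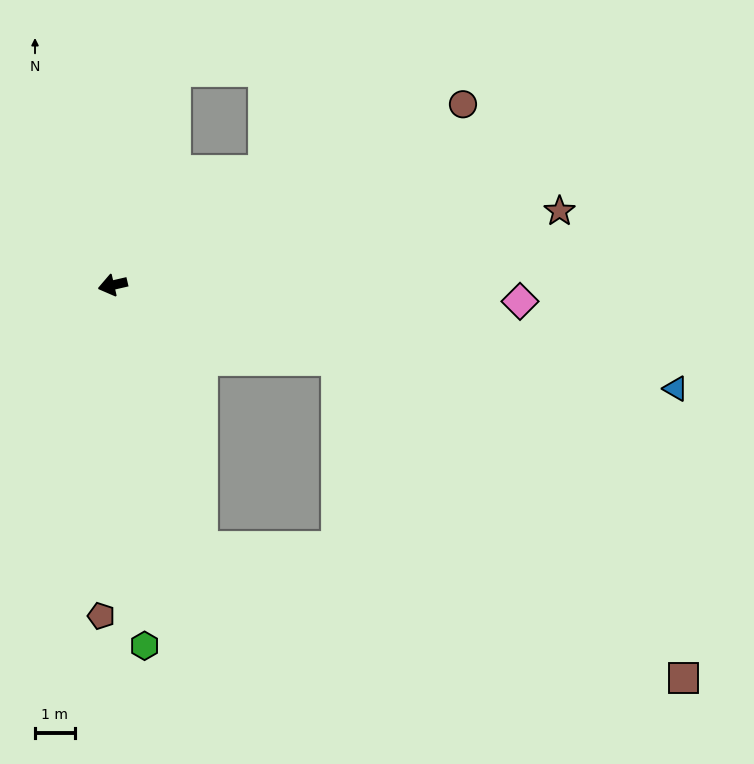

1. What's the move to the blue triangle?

turn left 157°, forward 14.4 m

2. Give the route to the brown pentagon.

turn left 75°, forward 8.3 m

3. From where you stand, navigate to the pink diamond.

turn left 165°, forward 10.3 m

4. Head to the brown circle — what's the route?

turn right 166°, forward 9.9 m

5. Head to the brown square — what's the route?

blocked — turn left 149°, forward 6.0 m, then turn right 25°, forward 11.9 m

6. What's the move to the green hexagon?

turn left 82°, forward 9.1 m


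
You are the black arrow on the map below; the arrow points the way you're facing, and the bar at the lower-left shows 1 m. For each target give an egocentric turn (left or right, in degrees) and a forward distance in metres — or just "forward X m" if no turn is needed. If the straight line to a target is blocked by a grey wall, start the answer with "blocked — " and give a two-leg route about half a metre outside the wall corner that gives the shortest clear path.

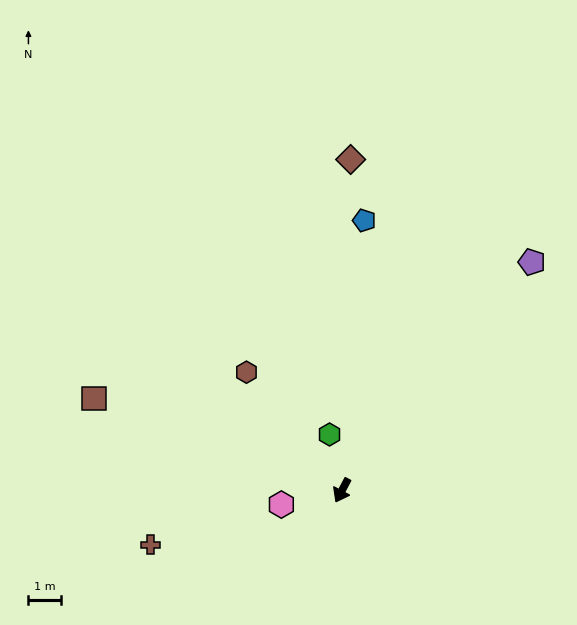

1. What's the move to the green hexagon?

turn right 140°, forward 1.8 m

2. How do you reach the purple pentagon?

turn left 168°, forward 9.2 m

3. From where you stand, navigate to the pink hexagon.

turn right 49°, forward 1.9 m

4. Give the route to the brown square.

turn right 82°, forward 8.2 m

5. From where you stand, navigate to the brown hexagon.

turn right 113°, forward 4.7 m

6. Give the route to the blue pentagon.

turn right 157°, forward 8.4 m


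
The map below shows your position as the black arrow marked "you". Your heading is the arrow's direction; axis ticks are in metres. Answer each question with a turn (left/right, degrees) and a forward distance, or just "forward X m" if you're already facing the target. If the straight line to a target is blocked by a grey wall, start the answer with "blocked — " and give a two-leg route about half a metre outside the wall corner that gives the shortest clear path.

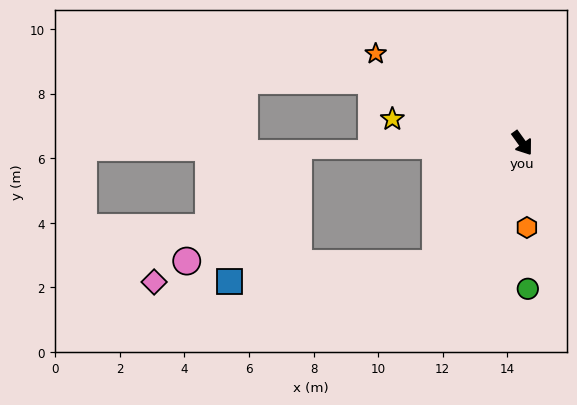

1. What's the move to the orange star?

turn right 157°, forward 5.3 m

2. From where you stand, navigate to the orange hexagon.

turn right 33°, forward 2.6 m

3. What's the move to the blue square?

blocked — turn right 72°, forward 4.6 m, then turn right 49°, forward 6.4 m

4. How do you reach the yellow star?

turn right 136°, forward 4.1 m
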